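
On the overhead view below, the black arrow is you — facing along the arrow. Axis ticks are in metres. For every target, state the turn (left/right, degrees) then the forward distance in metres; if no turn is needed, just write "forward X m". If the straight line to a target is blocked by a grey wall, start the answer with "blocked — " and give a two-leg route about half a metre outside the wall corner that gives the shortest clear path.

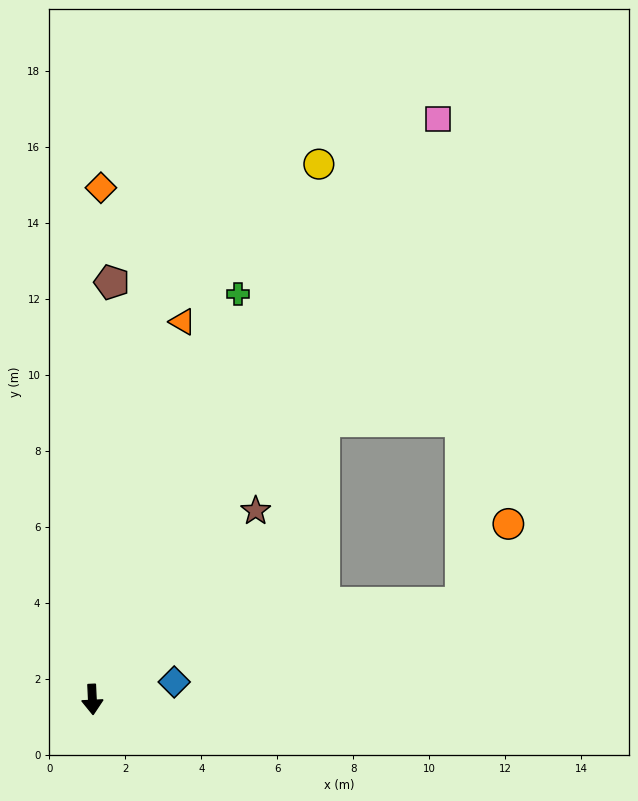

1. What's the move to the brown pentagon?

turn left 175°, forward 11.0 m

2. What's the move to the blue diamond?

turn left 99°, forward 2.2 m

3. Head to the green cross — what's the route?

turn left 158°, forward 11.3 m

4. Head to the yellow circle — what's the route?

turn left 154°, forward 15.3 m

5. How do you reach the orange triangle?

turn left 164°, forward 10.2 m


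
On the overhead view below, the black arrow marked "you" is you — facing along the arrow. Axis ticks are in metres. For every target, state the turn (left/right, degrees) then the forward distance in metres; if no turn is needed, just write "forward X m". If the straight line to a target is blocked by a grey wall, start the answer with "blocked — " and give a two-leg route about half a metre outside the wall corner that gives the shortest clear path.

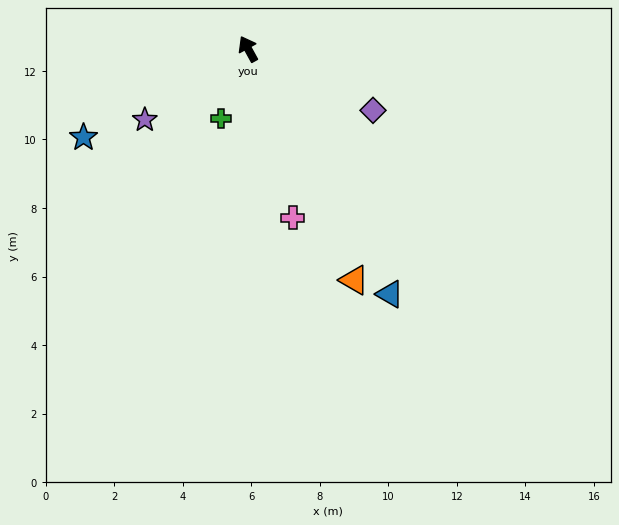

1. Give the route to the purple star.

turn left 96°, forward 3.7 m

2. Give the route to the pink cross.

turn left 166°, forward 5.1 m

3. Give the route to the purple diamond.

turn right 145°, forward 4.1 m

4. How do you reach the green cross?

turn left 130°, forward 2.2 m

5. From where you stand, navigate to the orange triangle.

turn left 176°, forward 7.4 m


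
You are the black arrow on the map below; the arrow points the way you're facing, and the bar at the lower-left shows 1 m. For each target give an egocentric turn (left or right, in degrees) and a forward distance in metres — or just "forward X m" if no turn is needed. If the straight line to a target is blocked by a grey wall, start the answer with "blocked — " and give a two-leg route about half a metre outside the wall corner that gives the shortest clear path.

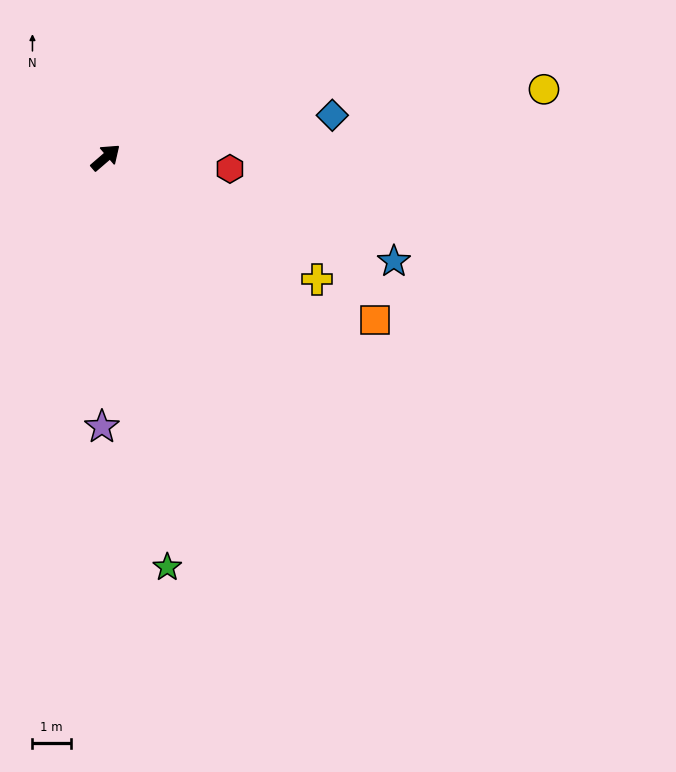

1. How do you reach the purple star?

turn right 132°, forward 7.0 m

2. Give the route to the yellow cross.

turn right 71°, forward 6.3 m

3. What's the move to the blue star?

turn right 61°, forward 8.0 m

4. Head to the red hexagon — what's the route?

turn right 46°, forward 3.2 m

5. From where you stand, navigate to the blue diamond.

turn right 30°, forward 6.0 m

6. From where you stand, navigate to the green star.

turn right 122°, forward 10.8 m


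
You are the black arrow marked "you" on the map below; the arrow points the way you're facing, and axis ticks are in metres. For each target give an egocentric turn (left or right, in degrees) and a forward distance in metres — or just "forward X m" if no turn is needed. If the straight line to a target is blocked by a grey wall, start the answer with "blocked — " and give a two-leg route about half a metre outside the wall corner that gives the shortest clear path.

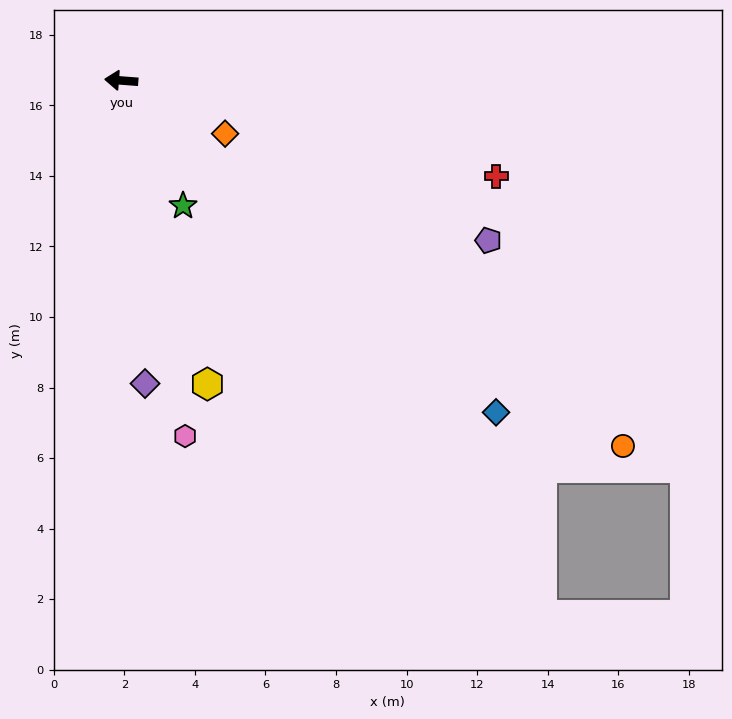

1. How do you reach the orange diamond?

turn left 157°, forward 3.3 m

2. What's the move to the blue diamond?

turn left 143°, forward 14.2 m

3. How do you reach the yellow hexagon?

turn left 110°, forward 8.9 m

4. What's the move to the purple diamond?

turn left 99°, forward 8.6 m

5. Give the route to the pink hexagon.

turn left 105°, forward 10.2 m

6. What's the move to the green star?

turn left 121°, forward 4.0 m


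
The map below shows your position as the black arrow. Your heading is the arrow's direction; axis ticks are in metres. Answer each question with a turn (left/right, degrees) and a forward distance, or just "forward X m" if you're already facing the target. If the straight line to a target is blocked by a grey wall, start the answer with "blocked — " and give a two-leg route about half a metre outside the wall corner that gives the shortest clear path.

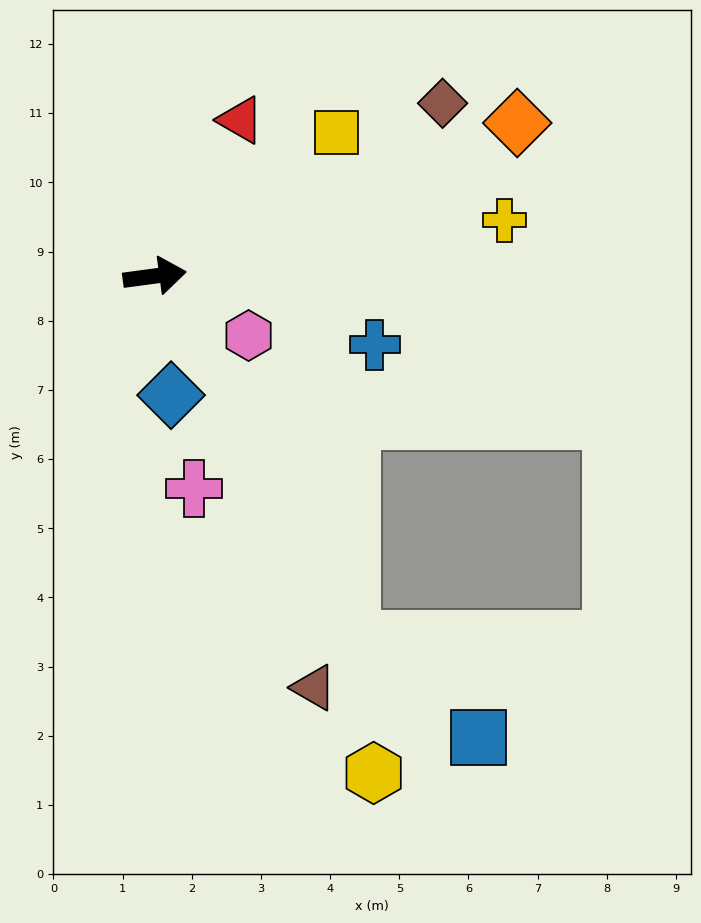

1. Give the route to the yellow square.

turn left 31°, forward 3.3 m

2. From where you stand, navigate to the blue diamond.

turn right 90°, forward 1.7 m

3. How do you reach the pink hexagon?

turn right 40°, forward 1.6 m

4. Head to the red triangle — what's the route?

turn left 54°, forward 2.6 m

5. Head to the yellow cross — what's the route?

forward 5.1 m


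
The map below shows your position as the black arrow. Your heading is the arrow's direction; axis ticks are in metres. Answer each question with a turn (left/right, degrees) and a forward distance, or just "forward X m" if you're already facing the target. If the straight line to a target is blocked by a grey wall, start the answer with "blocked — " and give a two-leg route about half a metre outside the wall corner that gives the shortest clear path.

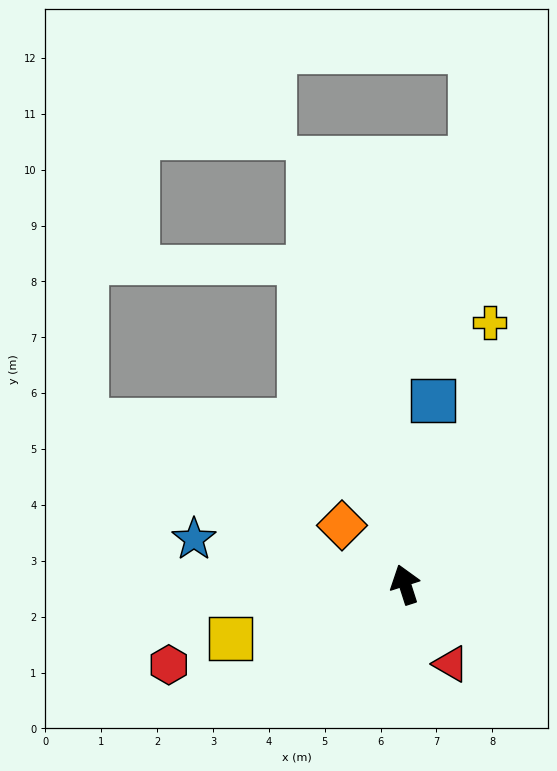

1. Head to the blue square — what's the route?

turn right 27°, forward 3.3 m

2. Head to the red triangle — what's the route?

turn right 168°, forward 1.6 m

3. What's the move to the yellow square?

turn left 89°, forward 3.3 m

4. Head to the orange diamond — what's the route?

turn left 29°, forward 1.5 m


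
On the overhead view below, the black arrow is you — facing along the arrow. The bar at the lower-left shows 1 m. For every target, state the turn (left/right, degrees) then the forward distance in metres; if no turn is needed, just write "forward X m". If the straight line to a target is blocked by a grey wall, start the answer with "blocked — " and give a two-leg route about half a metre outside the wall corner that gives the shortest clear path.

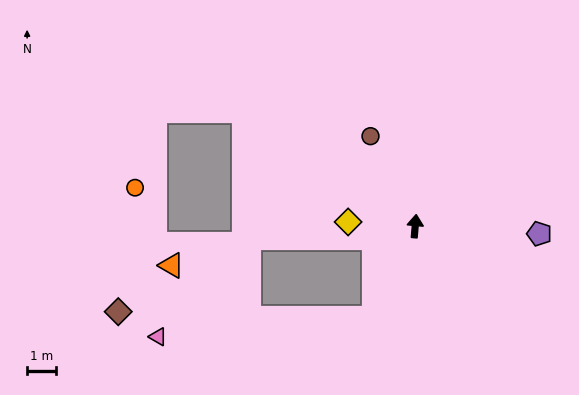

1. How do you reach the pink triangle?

blocked — turn left 161°, forward 3.5 m, then turn right 61°, forward 7.4 m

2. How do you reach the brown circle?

turn left 31°, forward 3.4 m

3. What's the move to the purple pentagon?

turn right 89°, forward 4.3 m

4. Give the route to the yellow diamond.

turn left 91°, forward 2.3 m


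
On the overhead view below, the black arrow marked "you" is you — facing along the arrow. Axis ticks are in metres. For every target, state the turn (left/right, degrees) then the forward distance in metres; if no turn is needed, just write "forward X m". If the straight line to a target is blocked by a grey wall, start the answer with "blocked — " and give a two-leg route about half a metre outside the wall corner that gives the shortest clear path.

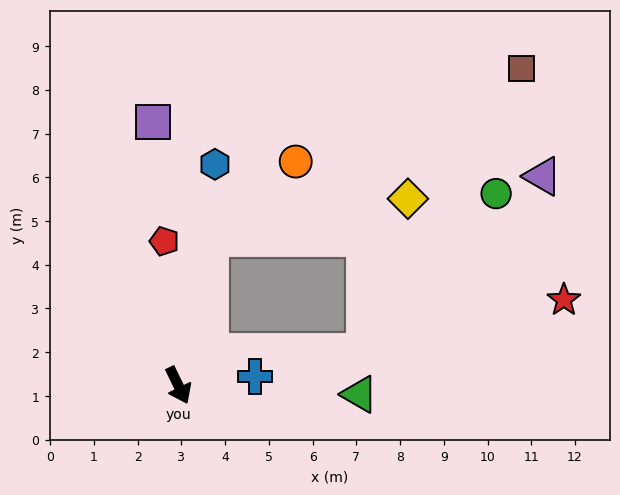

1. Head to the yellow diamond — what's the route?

blocked — turn left 142°, forward 3.4 m, then turn right 67°, forward 4.6 m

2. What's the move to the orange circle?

blocked — turn left 142°, forward 3.4 m, then turn right 36°, forward 2.6 m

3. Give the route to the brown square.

blocked — turn left 142°, forward 3.4 m, then turn right 49°, forward 8.1 m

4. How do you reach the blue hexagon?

turn left 145°, forward 5.1 m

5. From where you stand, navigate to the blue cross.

turn left 71°, forward 1.8 m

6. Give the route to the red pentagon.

turn left 160°, forward 3.3 m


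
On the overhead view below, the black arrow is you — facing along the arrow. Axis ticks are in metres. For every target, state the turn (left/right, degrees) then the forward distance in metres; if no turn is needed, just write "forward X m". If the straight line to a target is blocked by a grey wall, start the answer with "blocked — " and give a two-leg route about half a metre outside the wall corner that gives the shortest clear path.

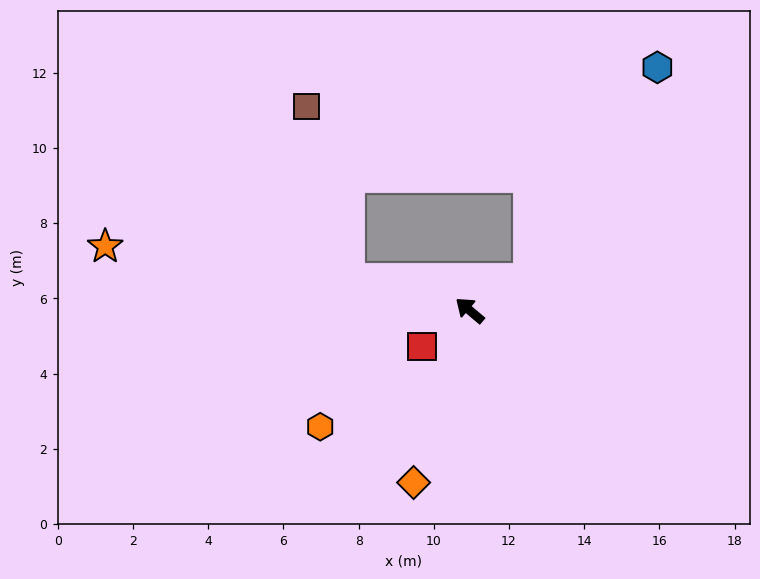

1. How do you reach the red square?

turn left 78°, forward 1.6 m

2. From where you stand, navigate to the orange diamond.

turn left 112°, forward 4.8 m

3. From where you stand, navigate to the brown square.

blocked — turn left 26°, forward 3.3 m, then turn right 62°, forward 4.7 m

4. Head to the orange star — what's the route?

turn left 30°, forward 9.8 m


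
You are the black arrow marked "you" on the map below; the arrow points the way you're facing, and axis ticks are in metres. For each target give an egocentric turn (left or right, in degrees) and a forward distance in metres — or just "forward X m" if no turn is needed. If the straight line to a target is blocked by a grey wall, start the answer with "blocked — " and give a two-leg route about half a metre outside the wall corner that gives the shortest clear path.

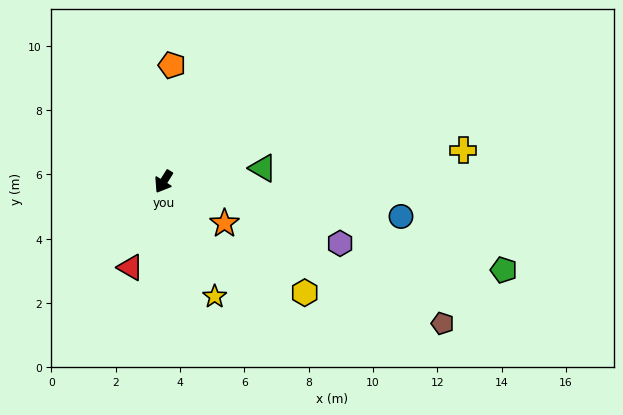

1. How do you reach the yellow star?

turn left 56°, forward 3.9 m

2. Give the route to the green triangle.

turn left 130°, forward 3.1 m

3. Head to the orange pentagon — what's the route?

turn right 152°, forward 3.6 m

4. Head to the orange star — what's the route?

turn left 88°, forward 2.3 m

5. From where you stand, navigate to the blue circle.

turn left 114°, forward 7.5 m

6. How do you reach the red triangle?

turn left 11°, forward 2.9 m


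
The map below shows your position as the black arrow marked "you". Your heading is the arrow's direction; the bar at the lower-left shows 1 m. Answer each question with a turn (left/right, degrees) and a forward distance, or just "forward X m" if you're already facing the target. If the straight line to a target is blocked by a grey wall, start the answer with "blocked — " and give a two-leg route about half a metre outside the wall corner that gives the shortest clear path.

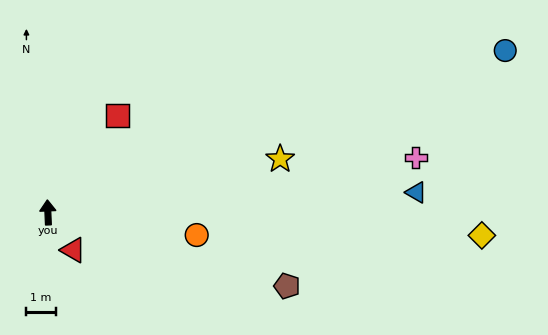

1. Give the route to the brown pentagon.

turn right 110°, forward 8.6 m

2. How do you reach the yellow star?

turn right 79°, forward 8.2 m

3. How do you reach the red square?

turn right 38°, forward 4.1 m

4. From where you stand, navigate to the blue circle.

turn right 73°, forward 16.6 m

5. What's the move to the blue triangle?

turn right 89°, forward 12.6 m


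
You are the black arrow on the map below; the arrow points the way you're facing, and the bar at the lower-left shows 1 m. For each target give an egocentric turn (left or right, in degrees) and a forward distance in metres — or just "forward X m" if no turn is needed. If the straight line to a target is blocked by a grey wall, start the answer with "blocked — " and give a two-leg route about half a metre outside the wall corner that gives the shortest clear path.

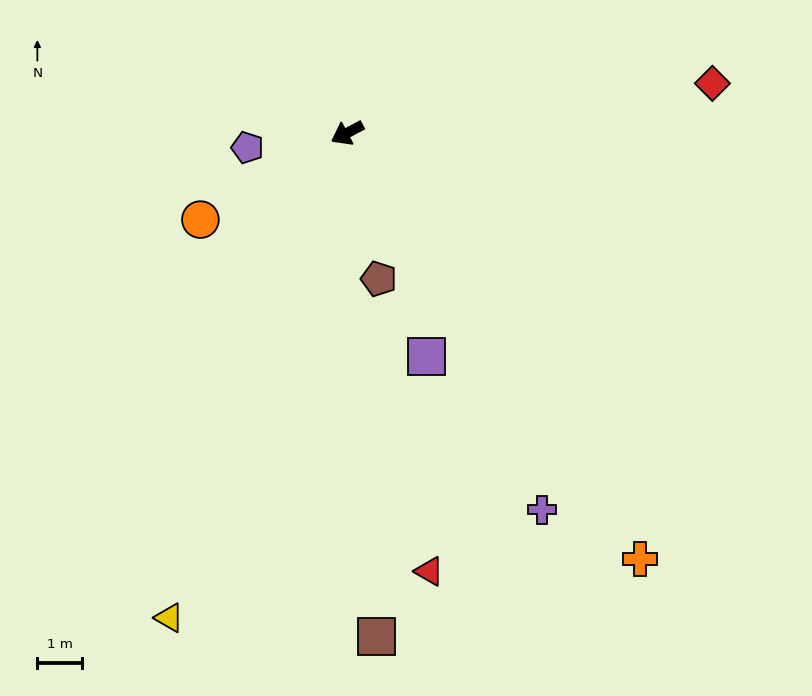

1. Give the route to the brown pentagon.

turn left 74°, forward 3.4 m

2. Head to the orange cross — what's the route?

turn left 96°, forward 11.7 m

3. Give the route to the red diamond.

turn left 160°, forward 8.3 m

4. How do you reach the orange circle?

turn left 3°, forward 3.8 m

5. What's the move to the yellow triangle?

turn left 42°, forward 11.7 m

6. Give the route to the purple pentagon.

turn right 20°, forward 2.3 m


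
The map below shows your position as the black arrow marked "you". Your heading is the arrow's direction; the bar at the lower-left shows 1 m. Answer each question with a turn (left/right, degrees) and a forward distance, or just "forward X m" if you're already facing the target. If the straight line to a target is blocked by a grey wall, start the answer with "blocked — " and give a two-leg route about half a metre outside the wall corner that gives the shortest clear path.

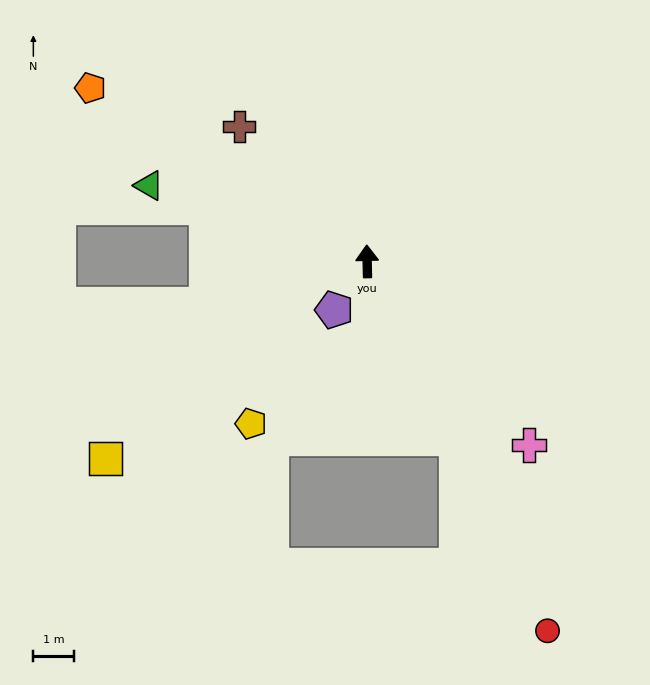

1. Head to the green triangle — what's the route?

turn left 69°, forward 5.7 m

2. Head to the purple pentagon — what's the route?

turn left 144°, forward 1.4 m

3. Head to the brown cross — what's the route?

turn left 42°, forward 4.6 m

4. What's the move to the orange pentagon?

turn left 57°, forward 8.0 m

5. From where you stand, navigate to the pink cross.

turn right 140°, forward 6.0 m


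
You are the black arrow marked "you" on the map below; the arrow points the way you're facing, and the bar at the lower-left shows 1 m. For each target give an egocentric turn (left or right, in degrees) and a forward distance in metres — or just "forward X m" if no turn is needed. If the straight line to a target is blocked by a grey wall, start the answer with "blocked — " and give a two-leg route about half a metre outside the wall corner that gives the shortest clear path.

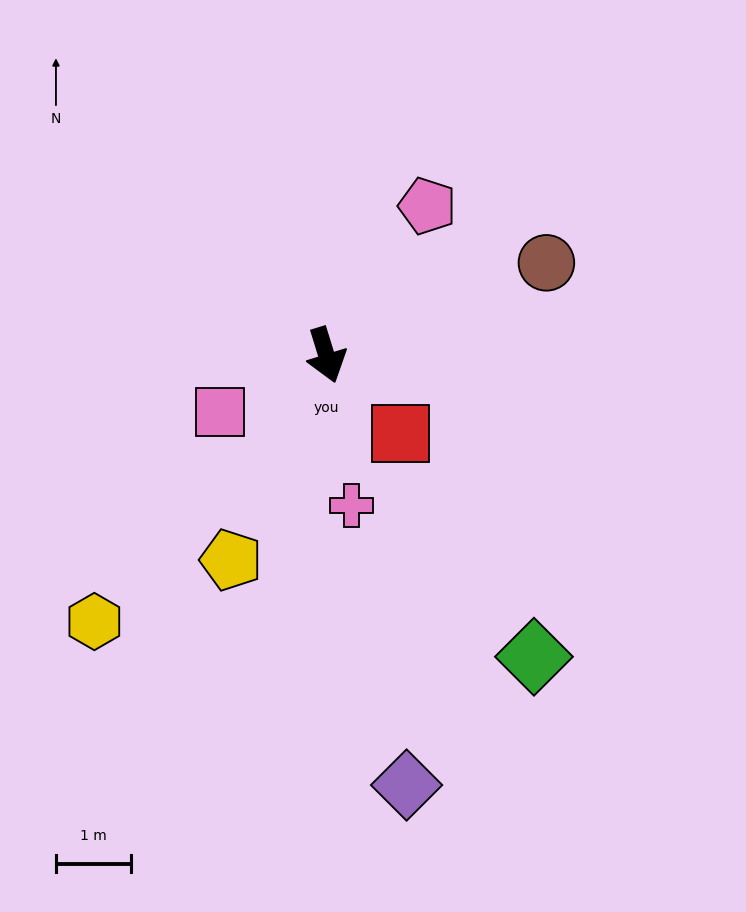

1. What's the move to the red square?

turn left 26°, forward 1.4 m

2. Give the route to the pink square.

turn right 79°, forward 1.6 m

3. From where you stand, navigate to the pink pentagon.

turn left 129°, forward 2.4 m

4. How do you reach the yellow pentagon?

turn right 42°, forward 3.0 m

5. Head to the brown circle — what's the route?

turn left 96°, forward 3.2 m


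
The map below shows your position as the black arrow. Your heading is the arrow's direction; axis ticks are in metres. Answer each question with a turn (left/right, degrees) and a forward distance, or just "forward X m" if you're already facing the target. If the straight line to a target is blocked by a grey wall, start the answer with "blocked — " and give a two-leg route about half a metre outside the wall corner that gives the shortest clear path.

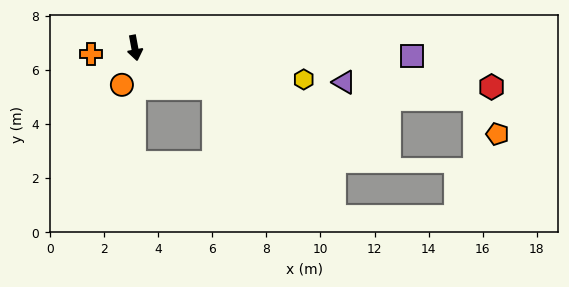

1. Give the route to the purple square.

turn left 78°, forward 10.3 m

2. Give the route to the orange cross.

turn right 93°, forward 1.6 m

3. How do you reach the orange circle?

turn right 30°, forward 1.4 m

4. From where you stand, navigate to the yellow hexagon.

turn left 69°, forward 6.4 m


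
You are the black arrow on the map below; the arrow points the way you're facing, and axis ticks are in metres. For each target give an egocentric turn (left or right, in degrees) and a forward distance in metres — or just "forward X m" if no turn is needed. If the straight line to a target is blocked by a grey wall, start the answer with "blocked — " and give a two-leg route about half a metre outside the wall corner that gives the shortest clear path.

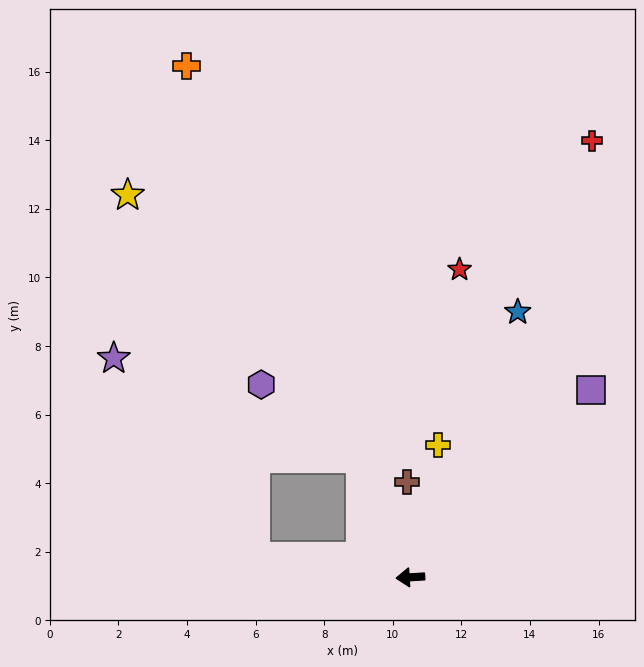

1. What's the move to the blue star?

turn right 116°, forward 8.3 m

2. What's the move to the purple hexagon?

blocked — turn right 71°, forward 3.8 m, then turn left 31°, forward 3.6 m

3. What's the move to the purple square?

turn right 137°, forward 7.6 m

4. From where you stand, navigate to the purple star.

blocked — turn right 71°, forward 3.8 m, then turn left 45°, forward 7.8 m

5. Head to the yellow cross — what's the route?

turn right 105°, forward 3.9 m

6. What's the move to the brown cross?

turn right 91°, forward 2.8 m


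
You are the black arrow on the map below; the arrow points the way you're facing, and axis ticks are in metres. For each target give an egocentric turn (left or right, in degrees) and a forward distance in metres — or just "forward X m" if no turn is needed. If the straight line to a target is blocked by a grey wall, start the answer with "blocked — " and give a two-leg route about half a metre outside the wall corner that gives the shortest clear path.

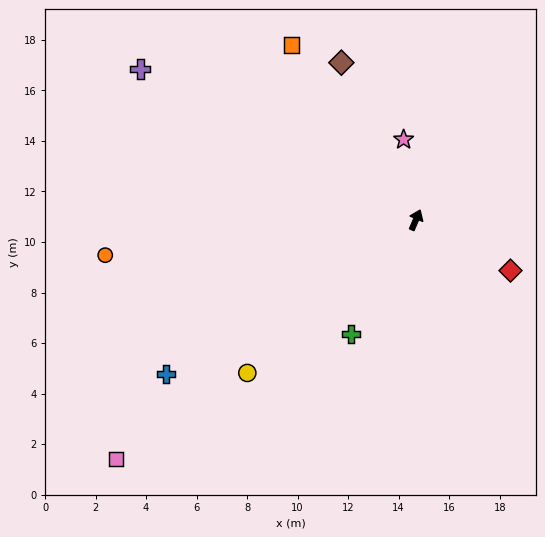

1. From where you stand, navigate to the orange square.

turn left 58°, forward 8.5 m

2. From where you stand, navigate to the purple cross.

turn left 84°, forward 12.4 m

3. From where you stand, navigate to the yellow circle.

turn left 155°, forward 9.0 m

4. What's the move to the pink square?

turn left 152°, forward 15.2 m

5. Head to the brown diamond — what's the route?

turn left 48°, forward 6.9 m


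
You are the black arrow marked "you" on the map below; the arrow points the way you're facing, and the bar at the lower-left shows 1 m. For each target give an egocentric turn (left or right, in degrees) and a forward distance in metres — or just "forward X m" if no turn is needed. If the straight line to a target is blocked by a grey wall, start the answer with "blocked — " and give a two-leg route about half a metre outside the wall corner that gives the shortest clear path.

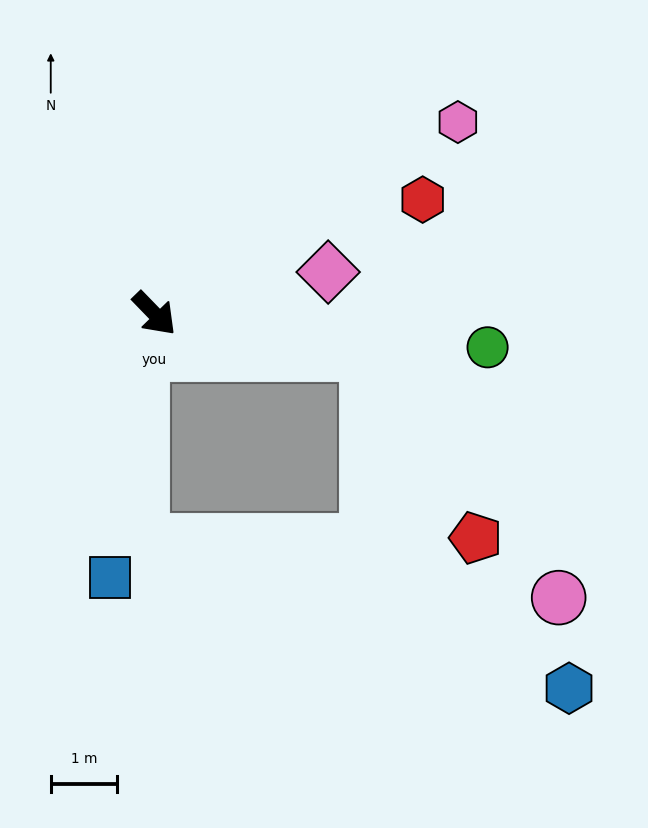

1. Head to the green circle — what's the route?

turn left 40°, forward 5.0 m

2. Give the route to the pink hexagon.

turn left 78°, forward 5.4 m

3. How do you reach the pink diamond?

turn left 59°, forward 2.7 m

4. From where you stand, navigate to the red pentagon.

blocked — turn left 35°, forward 3.3 m, then turn right 49°, forward 3.2 m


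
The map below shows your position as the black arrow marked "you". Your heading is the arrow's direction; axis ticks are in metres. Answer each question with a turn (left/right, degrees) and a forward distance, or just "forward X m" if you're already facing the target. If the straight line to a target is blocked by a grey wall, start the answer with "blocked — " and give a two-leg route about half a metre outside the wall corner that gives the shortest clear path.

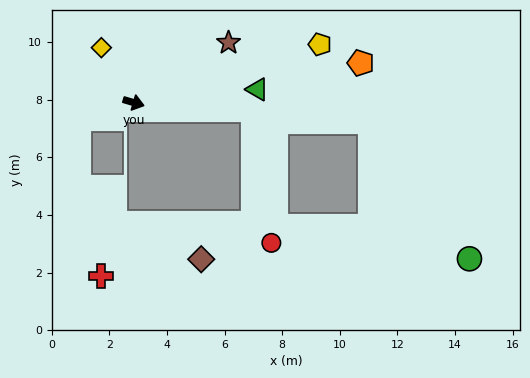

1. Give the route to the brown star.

turn left 49°, forward 3.9 m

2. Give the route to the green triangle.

turn left 23°, forward 4.3 m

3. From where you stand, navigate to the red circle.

blocked — turn left 13°, forward 4.2 m, then turn right 79°, forward 4.6 m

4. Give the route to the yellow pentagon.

turn left 34°, forward 6.8 m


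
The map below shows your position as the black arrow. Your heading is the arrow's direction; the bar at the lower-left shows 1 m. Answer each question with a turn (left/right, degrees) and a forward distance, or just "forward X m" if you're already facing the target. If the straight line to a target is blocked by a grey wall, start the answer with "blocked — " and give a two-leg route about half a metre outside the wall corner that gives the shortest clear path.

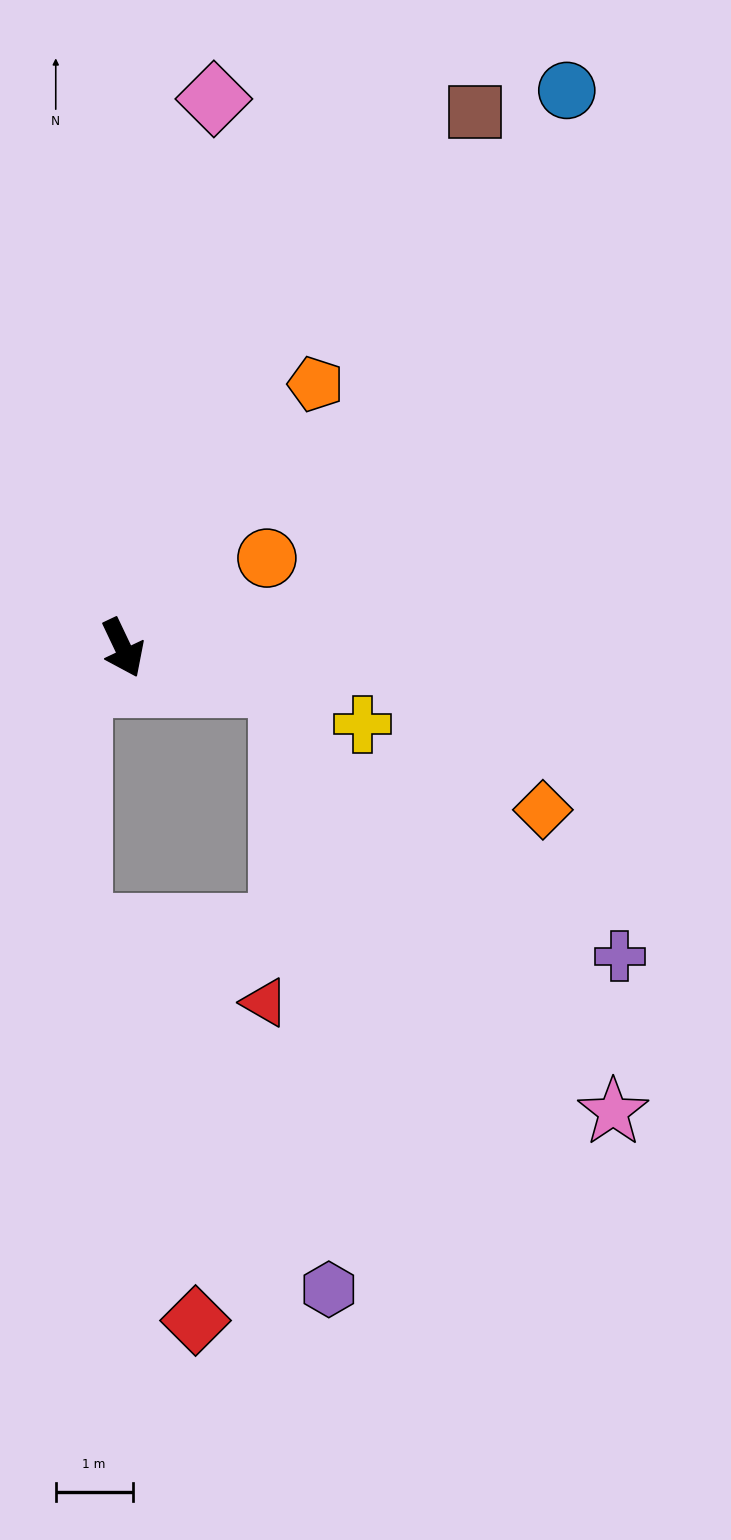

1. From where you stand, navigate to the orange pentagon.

turn left 118°, forward 4.3 m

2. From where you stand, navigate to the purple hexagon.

blocked — turn left 52°, forward 2.1 m, then turn right 73°, forward 7.9 m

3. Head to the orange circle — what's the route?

turn left 97°, forward 2.2 m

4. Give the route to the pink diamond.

turn left 145°, forward 7.2 m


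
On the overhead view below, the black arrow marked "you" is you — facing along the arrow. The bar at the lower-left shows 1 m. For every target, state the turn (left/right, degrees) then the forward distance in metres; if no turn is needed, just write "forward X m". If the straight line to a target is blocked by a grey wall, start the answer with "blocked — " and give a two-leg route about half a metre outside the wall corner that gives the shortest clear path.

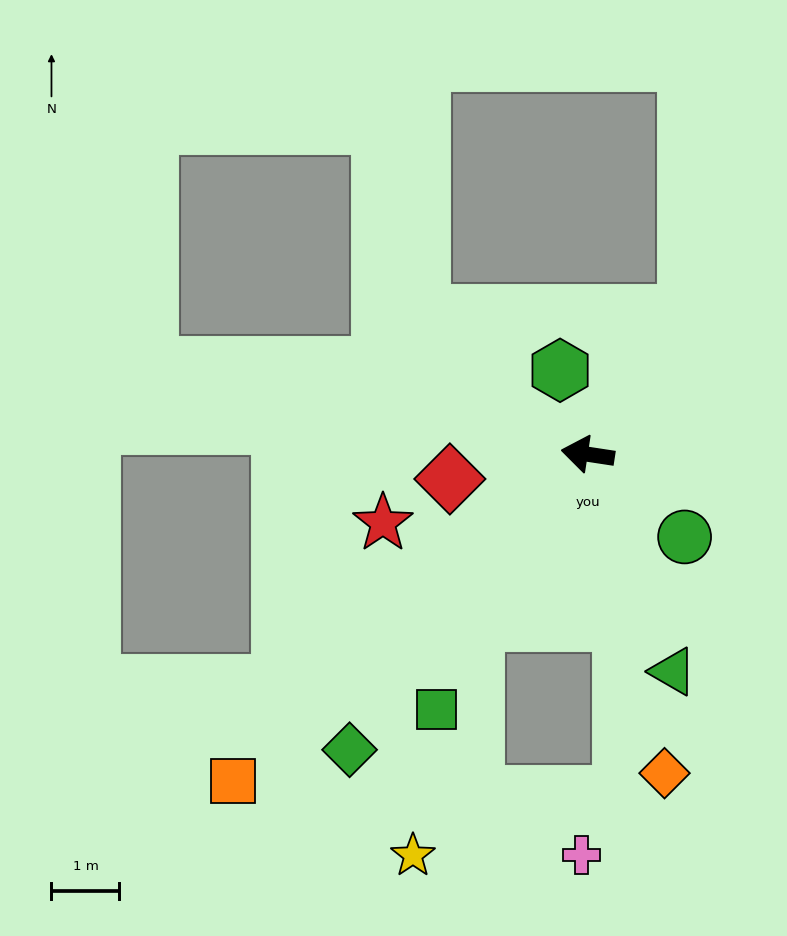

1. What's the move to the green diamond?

turn left 60°, forward 5.6 m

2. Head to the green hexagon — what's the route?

turn right 63°, forward 1.3 m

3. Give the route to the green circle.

turn left 148°, forward 1.9 m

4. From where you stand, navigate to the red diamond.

turn left 19°, forward 2.1 m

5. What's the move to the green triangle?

turn left 120°, forward 3.4 m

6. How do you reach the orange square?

turn left 51°, forward 7.1 m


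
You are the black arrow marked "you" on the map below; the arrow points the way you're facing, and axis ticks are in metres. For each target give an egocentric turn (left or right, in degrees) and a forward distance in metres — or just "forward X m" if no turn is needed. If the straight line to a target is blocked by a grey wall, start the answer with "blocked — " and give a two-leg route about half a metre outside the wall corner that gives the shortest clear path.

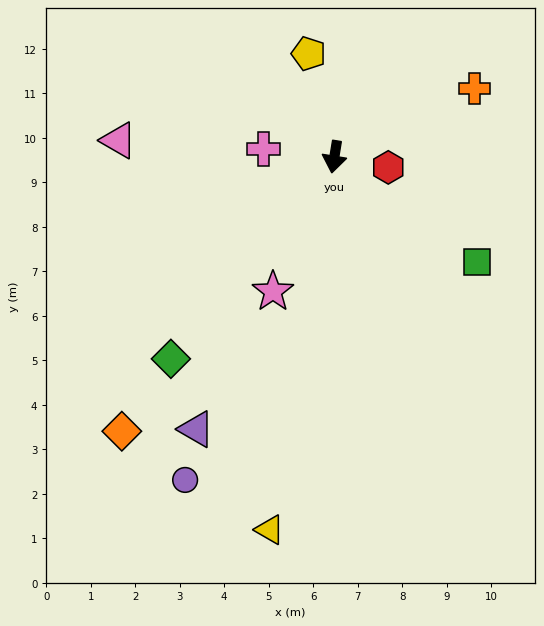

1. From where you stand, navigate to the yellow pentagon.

turn right 157°, forward 2.4 m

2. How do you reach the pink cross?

turn right 87°, forward 1.6 m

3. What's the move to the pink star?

turn right 15°, forward 3.3 m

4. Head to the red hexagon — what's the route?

turn left 88°, forward 1.2 m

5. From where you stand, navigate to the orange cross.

turn left 125°, forward 3.5 m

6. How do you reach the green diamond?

turn right 30°, forward 5.8 m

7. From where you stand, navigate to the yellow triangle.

forward 8.5 m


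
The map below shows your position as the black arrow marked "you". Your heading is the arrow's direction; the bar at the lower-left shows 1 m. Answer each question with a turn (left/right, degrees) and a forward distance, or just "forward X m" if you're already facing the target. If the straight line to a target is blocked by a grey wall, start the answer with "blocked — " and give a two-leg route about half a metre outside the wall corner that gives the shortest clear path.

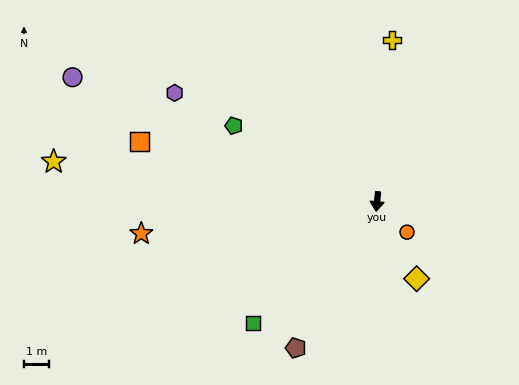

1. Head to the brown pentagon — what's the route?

turn right 23°, forward 6.6 m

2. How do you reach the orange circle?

turn left 50°, forward 1.7 m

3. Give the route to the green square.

turn right 40°, forward 6.9 m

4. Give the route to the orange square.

turn right 98°, forward 9.7 m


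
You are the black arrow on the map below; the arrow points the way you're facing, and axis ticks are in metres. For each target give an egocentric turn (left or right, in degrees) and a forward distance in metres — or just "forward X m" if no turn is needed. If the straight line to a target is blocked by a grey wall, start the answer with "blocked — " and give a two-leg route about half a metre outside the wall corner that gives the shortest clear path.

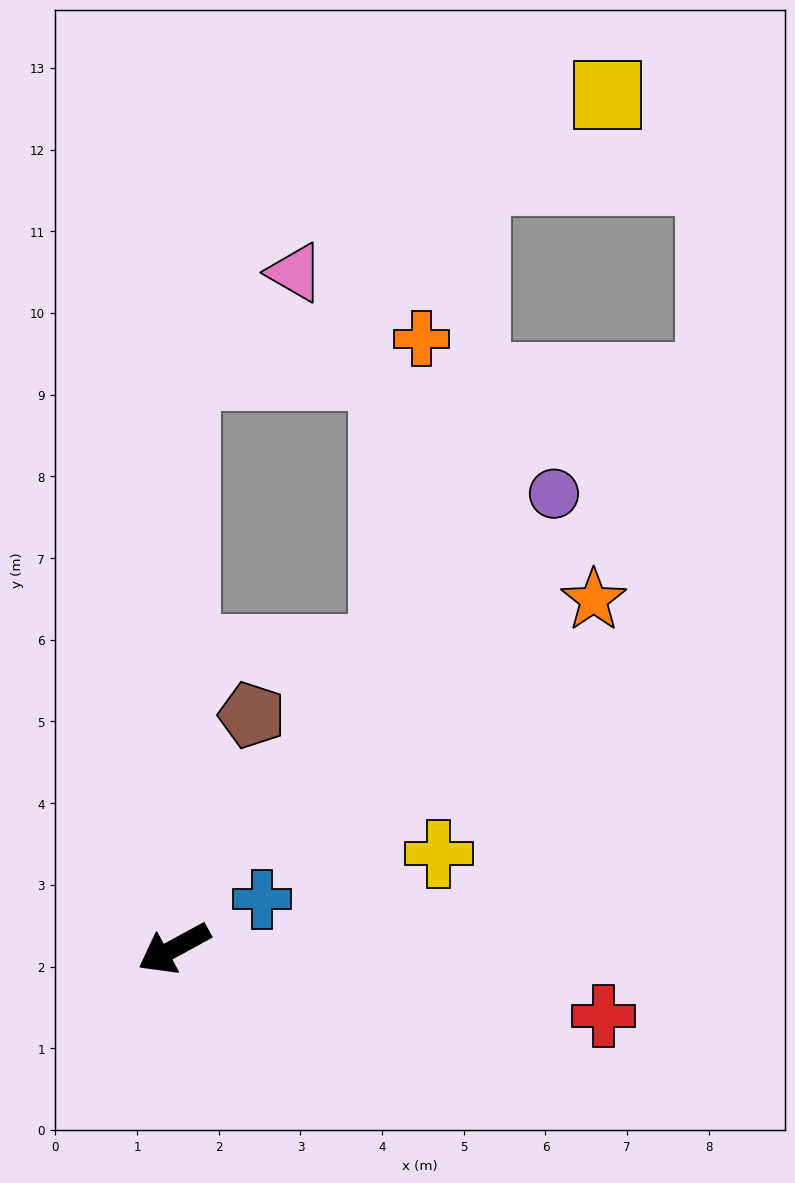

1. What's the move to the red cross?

turn left 142°, forward 5.3 m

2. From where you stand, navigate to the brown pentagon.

turn right 137°, forward 3.0 m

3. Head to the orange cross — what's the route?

blocked — turn right 120°, forward 7.0 m, then turn right 80°, forward 2.9 m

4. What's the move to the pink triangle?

blocked — turn right 120°, forward 7.0 m, then turn right 46°, forward 1.8 m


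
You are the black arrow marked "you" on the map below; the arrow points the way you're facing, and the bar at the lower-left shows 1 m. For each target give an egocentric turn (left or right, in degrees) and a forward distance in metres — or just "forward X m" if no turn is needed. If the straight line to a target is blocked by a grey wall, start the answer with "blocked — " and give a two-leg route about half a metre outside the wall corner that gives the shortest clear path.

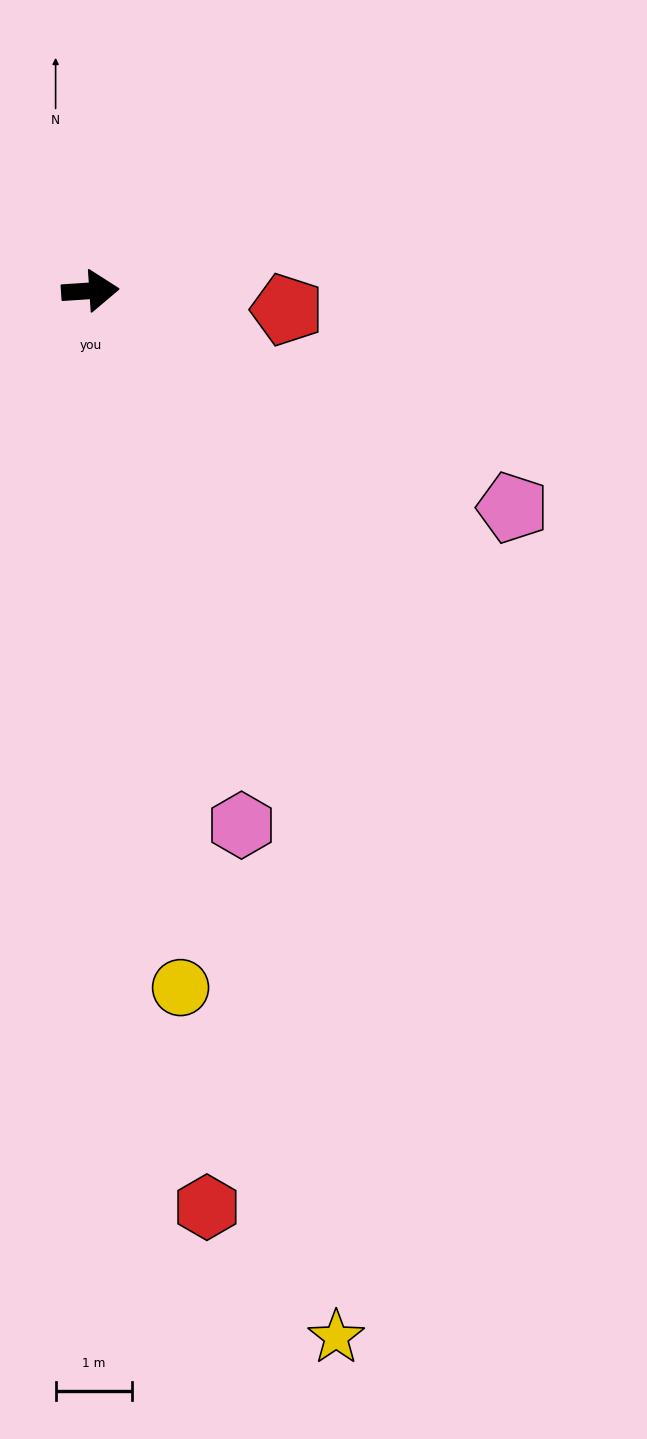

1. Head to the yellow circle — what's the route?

turn right 86°, forward 9.2 m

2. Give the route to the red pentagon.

turn right 9°, forward 2.6 m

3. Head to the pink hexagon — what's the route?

turn right 78°, forward 7.3 m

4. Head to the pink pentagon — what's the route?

turn right 31°, forward 6.2 m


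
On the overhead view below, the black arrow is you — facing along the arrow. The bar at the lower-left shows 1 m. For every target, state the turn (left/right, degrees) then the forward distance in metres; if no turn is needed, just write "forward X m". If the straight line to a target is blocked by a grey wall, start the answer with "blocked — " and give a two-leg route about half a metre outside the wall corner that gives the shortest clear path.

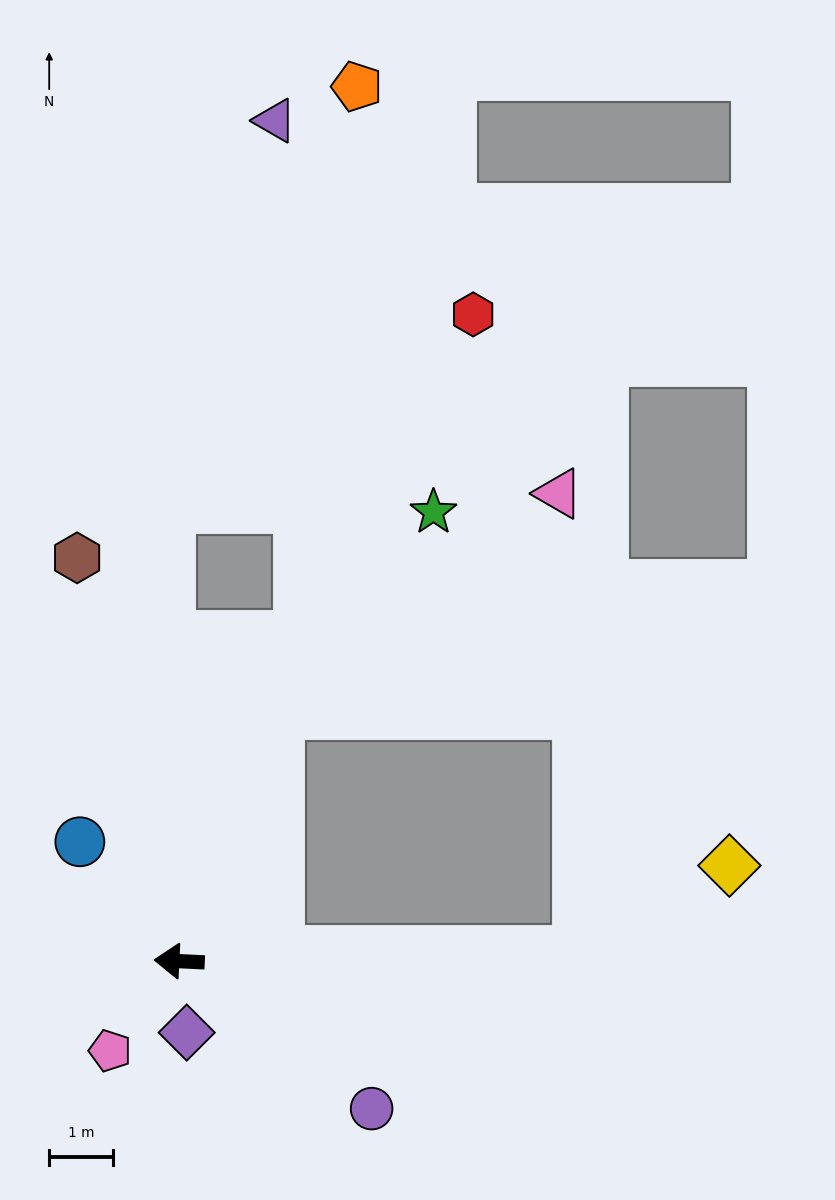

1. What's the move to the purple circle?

turn left 145°, forward 3.8 m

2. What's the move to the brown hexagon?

turn right 73°, forward 6.5 m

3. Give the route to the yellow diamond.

blocked — turn right 176°, forward 6.3 m, then turn left 29°, forward 2.7 m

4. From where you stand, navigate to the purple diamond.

turn left 99°, forward 1.1 m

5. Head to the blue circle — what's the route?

turn right 47°, forward 2.4 m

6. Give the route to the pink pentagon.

turn left 55°, forward 1.8 m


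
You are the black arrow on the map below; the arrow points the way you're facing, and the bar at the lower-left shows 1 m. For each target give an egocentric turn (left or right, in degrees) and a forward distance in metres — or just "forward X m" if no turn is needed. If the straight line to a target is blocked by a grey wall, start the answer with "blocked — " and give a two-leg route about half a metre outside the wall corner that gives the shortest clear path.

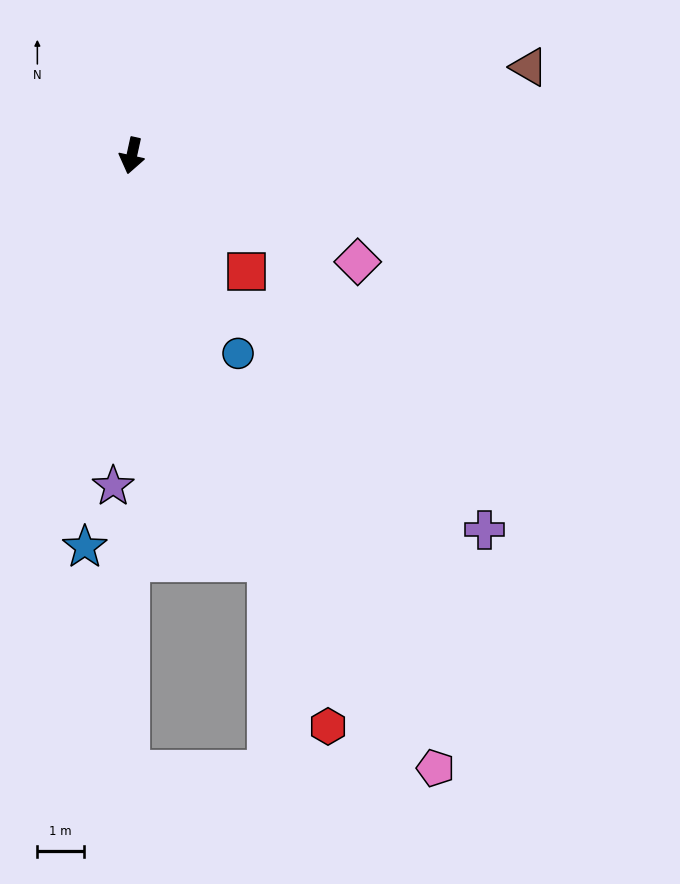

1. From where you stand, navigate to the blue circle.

turn left 41°, forward 4.8 m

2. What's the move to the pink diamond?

turn left 77°, forward 5.3 m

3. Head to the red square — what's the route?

turn left 57°, forward 3.5 m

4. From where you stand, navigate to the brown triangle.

turn left 115°, forward 8.7 m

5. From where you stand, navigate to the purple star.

turn left 9°, forward 7.1 m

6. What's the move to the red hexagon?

turn left 31°, forward 12.9 m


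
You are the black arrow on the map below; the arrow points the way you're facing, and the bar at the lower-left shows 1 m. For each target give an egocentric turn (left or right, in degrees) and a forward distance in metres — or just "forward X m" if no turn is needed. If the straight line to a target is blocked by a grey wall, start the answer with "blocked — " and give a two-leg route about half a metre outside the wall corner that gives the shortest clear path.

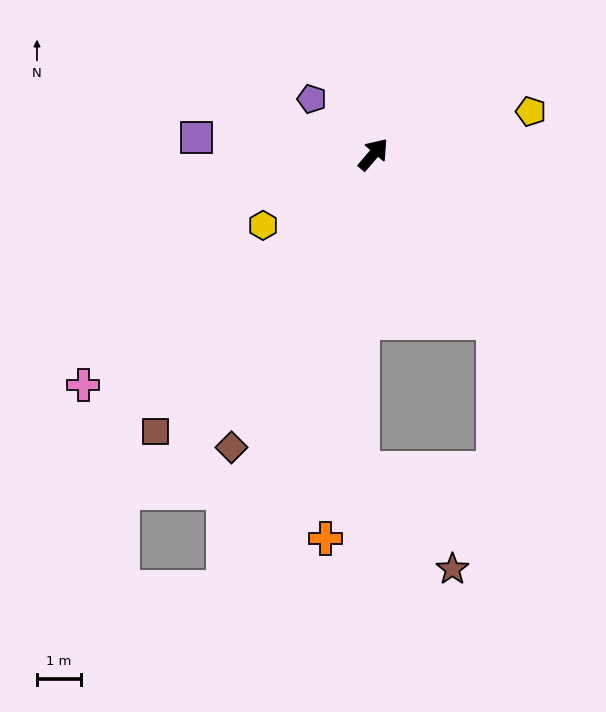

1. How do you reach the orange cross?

turn right 147°, forward 8.8 m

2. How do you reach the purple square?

turn left 125°, forward 4.0 m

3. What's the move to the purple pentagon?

turn left 89°, forward 1.9 m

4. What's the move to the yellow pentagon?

turn right 34°, forward 3.7 m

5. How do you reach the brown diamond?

turn right 165°, forward 7.4 m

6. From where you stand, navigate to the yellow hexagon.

turn left 163°, forward 3.0 m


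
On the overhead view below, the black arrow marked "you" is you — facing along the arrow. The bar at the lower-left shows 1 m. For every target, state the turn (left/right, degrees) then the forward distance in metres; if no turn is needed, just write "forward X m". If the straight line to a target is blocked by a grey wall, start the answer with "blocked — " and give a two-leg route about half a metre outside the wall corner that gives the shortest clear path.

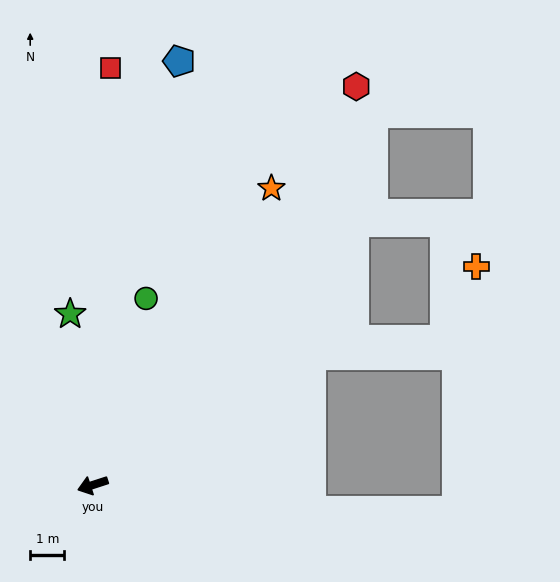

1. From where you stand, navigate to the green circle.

turn right 124°, forward 5.7 m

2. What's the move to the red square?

turn right 110°, forward 12.2 m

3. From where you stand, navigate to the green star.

turn right 100°, forward 5.0 m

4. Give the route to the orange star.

turn right 139°, forward 10.1 m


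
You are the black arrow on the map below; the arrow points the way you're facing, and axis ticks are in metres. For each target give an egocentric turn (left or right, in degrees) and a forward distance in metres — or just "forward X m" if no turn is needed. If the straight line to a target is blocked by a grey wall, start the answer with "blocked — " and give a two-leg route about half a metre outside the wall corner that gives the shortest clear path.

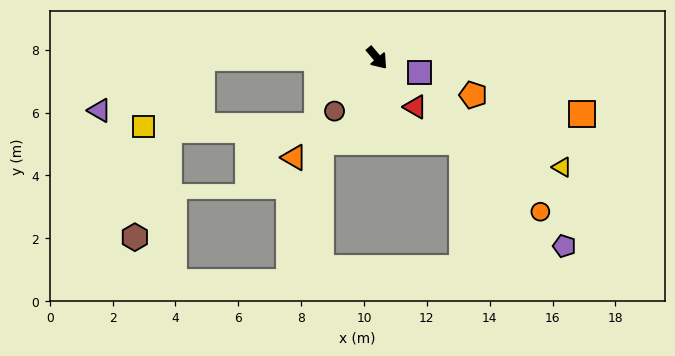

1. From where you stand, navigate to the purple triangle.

blocked — turn right 130°, forward 5.6 m, then turn left 27°, forward 3.7 m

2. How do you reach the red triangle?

turn right 2°, forward 2.0 m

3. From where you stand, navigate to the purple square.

turn left 31°, forward 1.4 m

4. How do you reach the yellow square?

blocked — turn right 130°, forward 5.6 m, then turn left 49°, forward 2.9 m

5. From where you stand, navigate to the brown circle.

turn right 79°, forward 2.2 m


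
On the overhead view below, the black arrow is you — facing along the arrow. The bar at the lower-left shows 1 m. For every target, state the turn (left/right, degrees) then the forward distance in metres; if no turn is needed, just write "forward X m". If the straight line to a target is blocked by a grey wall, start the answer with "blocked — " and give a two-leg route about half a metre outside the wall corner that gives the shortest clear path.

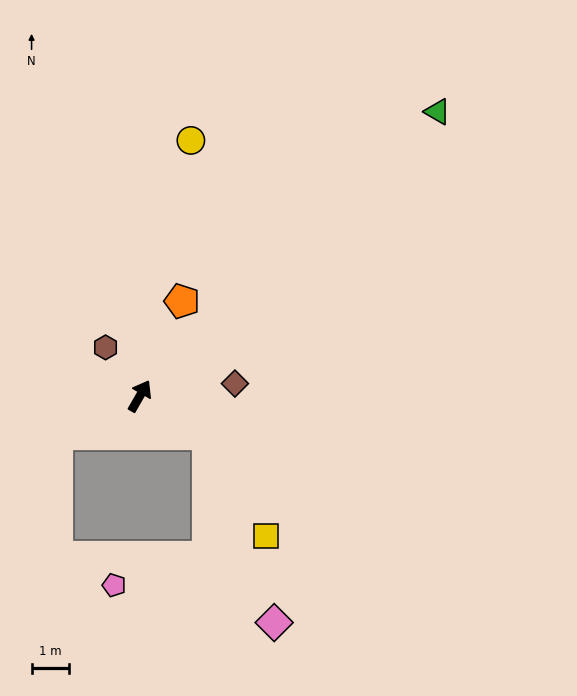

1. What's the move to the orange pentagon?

turn left 6°, forward 2.8 m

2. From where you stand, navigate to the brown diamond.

turn right 53°, forward 2.6 m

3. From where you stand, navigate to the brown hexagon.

turn left 65°, forward 1.6 m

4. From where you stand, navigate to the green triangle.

turn right 16°, forward 11.1 m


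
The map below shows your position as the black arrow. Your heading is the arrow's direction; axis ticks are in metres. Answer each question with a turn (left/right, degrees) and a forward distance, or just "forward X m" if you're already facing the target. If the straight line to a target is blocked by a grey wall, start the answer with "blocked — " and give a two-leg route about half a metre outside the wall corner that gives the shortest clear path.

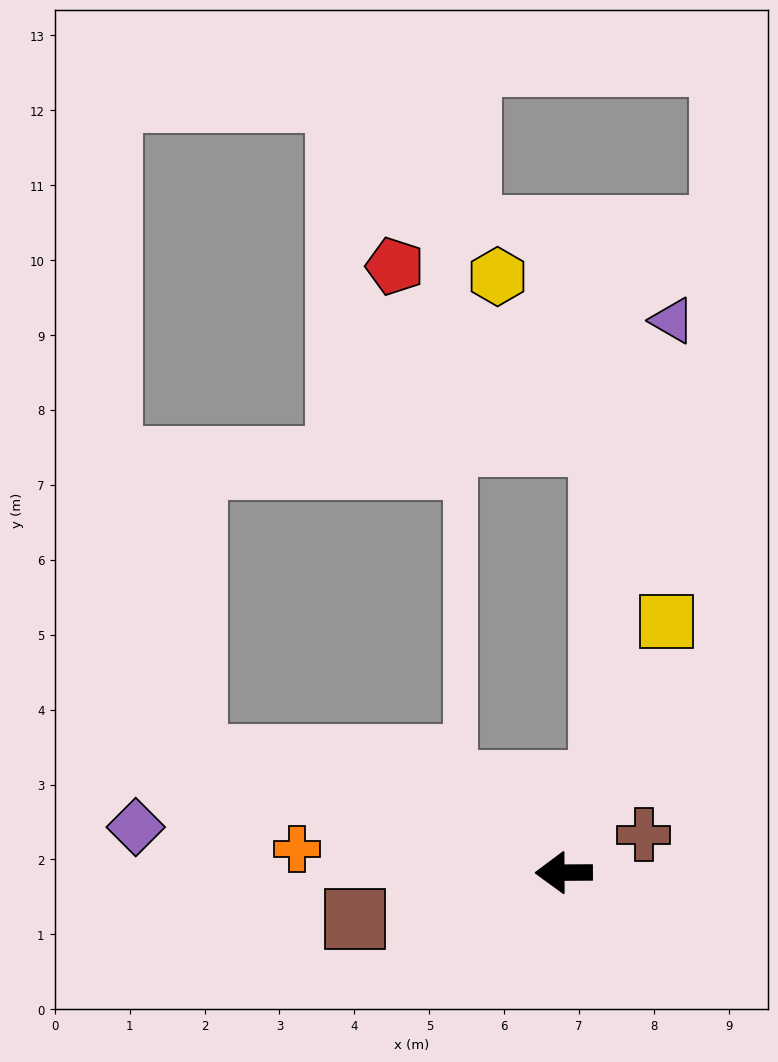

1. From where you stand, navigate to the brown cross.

turn right 155°, forward 1.2 m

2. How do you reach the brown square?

turn left 12°, forward 2.9 m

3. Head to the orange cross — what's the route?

turn right 5°, forward 3.6 m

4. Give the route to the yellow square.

turn right 113°, forward 3.6 m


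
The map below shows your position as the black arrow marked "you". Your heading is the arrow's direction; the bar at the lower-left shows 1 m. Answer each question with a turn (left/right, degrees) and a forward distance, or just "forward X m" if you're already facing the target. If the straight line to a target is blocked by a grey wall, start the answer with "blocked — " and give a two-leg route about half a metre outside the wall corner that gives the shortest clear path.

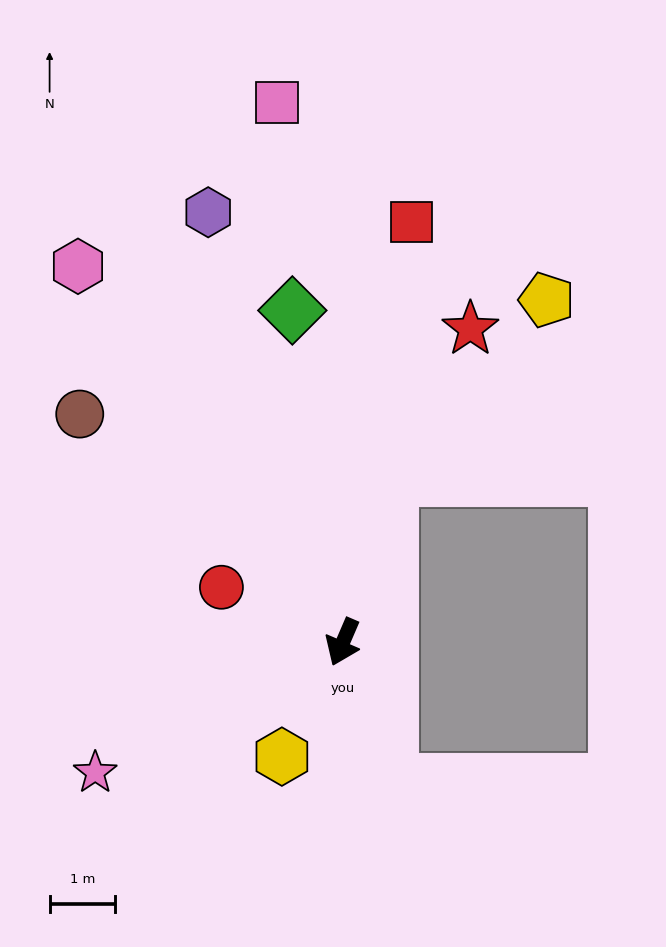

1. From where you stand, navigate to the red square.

turn right 166°, forward 6.5 m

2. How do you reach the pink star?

turn right 39°, forward 4.3 m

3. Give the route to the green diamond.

turn right 148°, forward 5.1 m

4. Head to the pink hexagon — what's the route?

turn right 122°, forward 7.1 m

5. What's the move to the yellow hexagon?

turn right 5°, forward 2.0 m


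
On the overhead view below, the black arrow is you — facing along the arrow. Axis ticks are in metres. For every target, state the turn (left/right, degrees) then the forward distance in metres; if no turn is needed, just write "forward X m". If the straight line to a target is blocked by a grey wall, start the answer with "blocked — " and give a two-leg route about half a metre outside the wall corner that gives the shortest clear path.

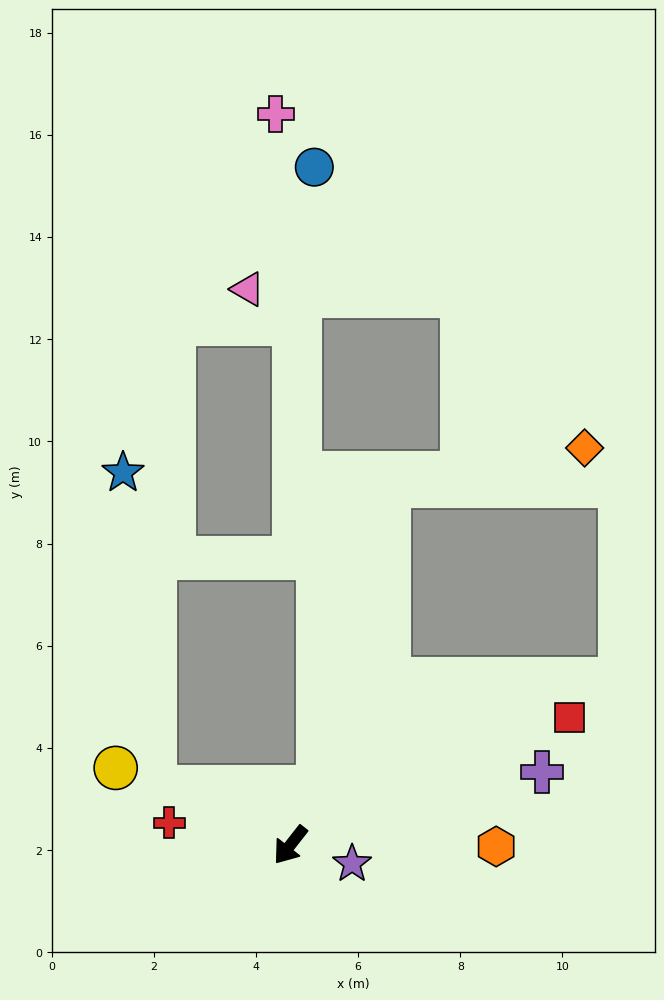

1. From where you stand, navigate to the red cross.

turn right 62°, forward 2.4 m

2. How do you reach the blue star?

blocked — turn right 75°, forward 2.9 m, then turn right 61°, forward 6.2 m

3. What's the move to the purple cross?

turn left 144°, forward 5.1 m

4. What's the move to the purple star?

turn left 111°, forward 1.3 m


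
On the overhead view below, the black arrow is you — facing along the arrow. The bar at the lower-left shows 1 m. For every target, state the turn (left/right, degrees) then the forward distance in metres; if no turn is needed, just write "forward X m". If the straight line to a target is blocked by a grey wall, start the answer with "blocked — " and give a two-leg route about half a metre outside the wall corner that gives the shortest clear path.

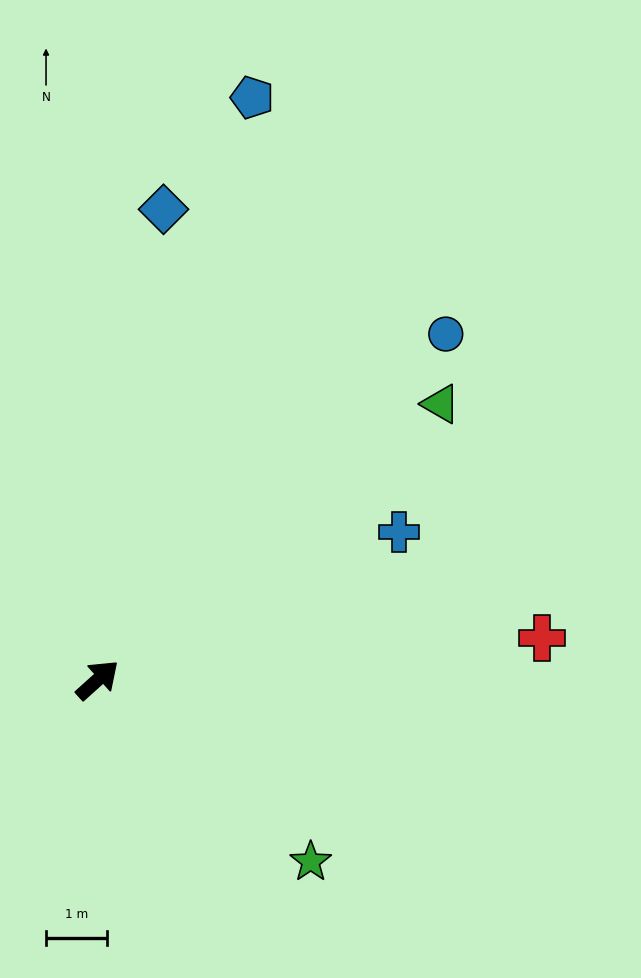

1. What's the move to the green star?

turn right 82°, forward 4.6 m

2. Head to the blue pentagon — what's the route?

turn left 33°, forward 9.9 m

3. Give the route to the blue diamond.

turn left 40°, forward 7.8 m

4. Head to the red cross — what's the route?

turn right 37°, forward 7.4 m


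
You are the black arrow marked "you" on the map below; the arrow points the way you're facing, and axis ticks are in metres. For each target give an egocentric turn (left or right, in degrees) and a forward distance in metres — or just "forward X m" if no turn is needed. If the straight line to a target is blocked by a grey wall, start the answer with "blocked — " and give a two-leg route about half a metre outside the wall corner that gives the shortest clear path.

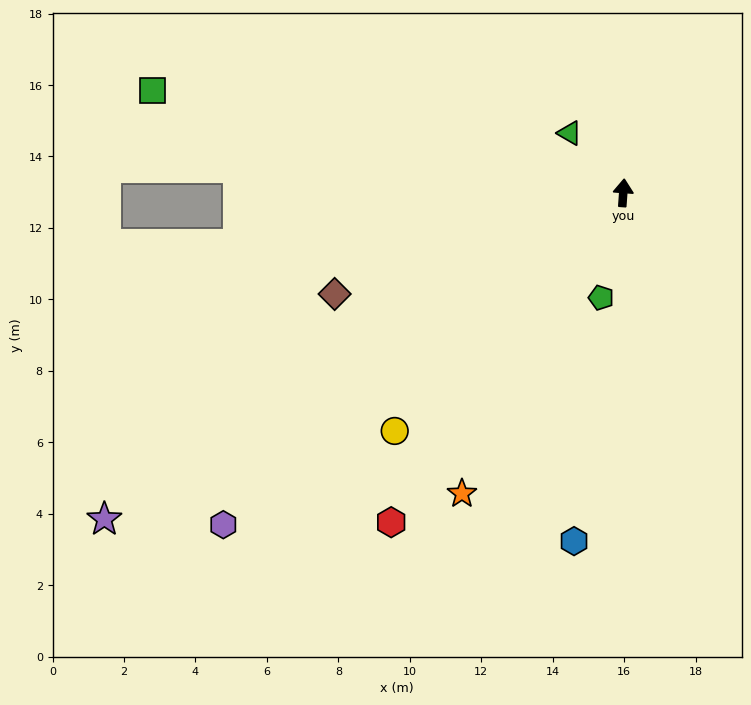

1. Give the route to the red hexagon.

turn left 149°, forward 11.3 m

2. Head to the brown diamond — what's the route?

turn left 113°, forward 8.6 m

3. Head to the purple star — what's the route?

turn left 126°, forward 17.2 m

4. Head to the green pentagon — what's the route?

turn left 172°, forward 3.0 m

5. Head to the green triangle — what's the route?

turn left 46°, forward 2.2 m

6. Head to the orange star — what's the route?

turn left 156°, forward 9.6 m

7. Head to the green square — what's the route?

turn left 82°, forward 13.5 m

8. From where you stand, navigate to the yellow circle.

turn left 140°, forward 9.2 m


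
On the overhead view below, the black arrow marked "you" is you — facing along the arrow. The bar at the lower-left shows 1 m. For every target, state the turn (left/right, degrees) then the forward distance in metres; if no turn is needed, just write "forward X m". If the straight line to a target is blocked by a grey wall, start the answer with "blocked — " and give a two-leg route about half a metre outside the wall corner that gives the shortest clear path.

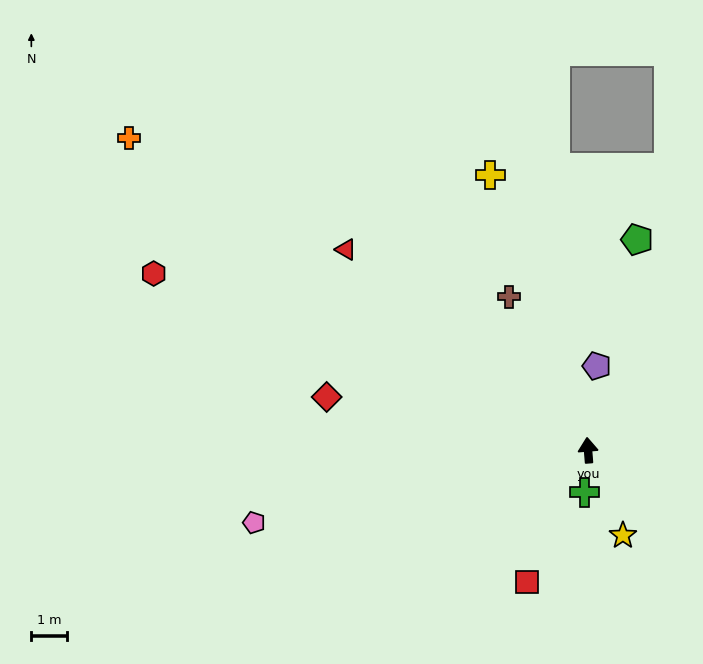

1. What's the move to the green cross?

turn left 171°, forward 1.2 m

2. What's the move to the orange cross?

turn left 51°, forward 15.7 m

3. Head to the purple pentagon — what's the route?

turn right 10°, forward 2.4 m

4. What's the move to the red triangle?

turn left 46°, forward 8.9 m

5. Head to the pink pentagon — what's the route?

turn left 98°, forward 9.7 m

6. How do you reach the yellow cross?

turn left 15°, forward 8.3 m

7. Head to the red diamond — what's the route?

turn left 74°, forward 7.6 m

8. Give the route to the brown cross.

turn left 23°, forward 4.9 m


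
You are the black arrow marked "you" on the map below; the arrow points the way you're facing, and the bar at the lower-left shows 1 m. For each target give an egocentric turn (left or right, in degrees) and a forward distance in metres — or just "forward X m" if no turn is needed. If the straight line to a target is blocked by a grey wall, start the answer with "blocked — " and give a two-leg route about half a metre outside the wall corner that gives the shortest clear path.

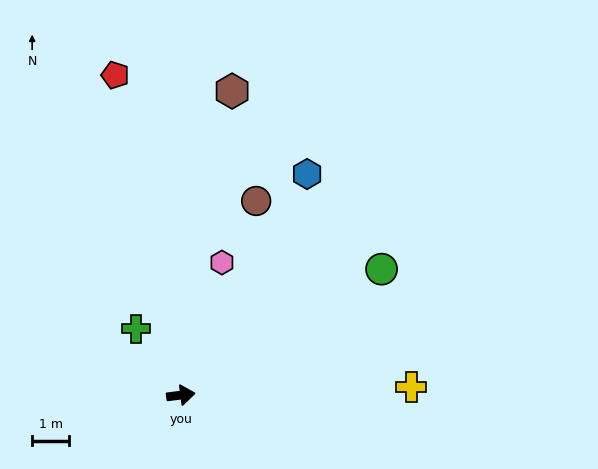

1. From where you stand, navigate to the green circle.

turn left 25°, forward 6.4 m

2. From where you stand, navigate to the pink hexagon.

turn left 65°, forward 3.8 m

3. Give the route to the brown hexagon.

turn left 73°, forward 8.3 m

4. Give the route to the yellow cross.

turn right 5°, forward 6.2 m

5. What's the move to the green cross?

turn left 117°, forward 2.2 m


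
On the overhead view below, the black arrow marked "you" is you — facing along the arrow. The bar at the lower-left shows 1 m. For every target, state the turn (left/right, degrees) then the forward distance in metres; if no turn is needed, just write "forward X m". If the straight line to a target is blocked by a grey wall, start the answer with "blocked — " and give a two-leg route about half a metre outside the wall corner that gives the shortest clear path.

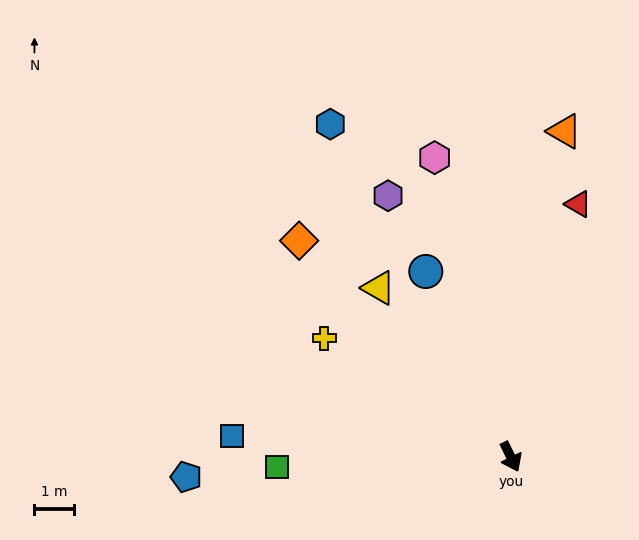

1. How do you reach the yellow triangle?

turn right 168°, forward 5.5 m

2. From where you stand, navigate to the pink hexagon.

turn left 168°, forward 7.9 m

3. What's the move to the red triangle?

turn left 139°, forward 6.7 m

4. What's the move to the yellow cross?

turn right 149°, forward 5.6 m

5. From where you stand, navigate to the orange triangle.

turn left 144°, forward 8.4 m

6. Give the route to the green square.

turn right 114°, forward 6.0 m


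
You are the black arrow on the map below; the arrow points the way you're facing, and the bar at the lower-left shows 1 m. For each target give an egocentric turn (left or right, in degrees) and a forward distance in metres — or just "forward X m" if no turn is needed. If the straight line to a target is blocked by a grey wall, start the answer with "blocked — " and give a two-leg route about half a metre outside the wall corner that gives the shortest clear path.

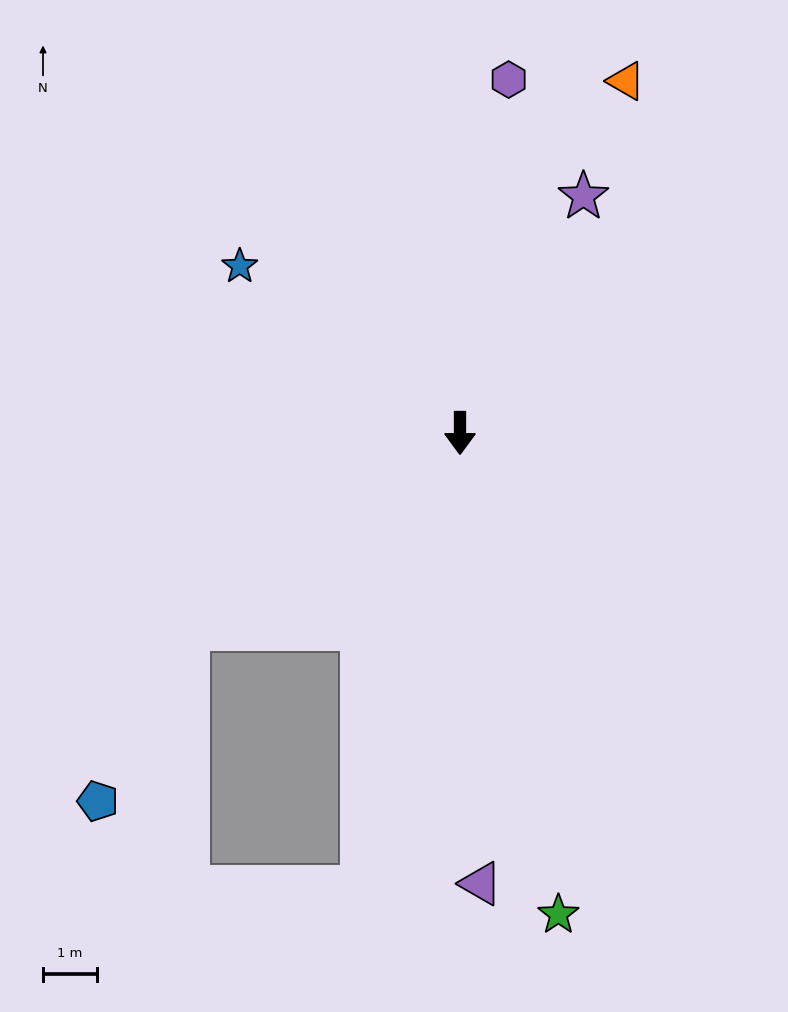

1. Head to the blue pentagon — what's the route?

blocked — turn right 55°, forward 6.2 m, then turn left 28°, forward 3.6 m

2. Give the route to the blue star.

turn right 127°, forward 5.1 m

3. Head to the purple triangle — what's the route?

turn left 3°, forward 8.3 m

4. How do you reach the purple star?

turn left 152°, forward 4.9 m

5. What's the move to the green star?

turn left 12°, forward 9.1 m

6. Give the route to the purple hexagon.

turn left 172°, forward 6.6 m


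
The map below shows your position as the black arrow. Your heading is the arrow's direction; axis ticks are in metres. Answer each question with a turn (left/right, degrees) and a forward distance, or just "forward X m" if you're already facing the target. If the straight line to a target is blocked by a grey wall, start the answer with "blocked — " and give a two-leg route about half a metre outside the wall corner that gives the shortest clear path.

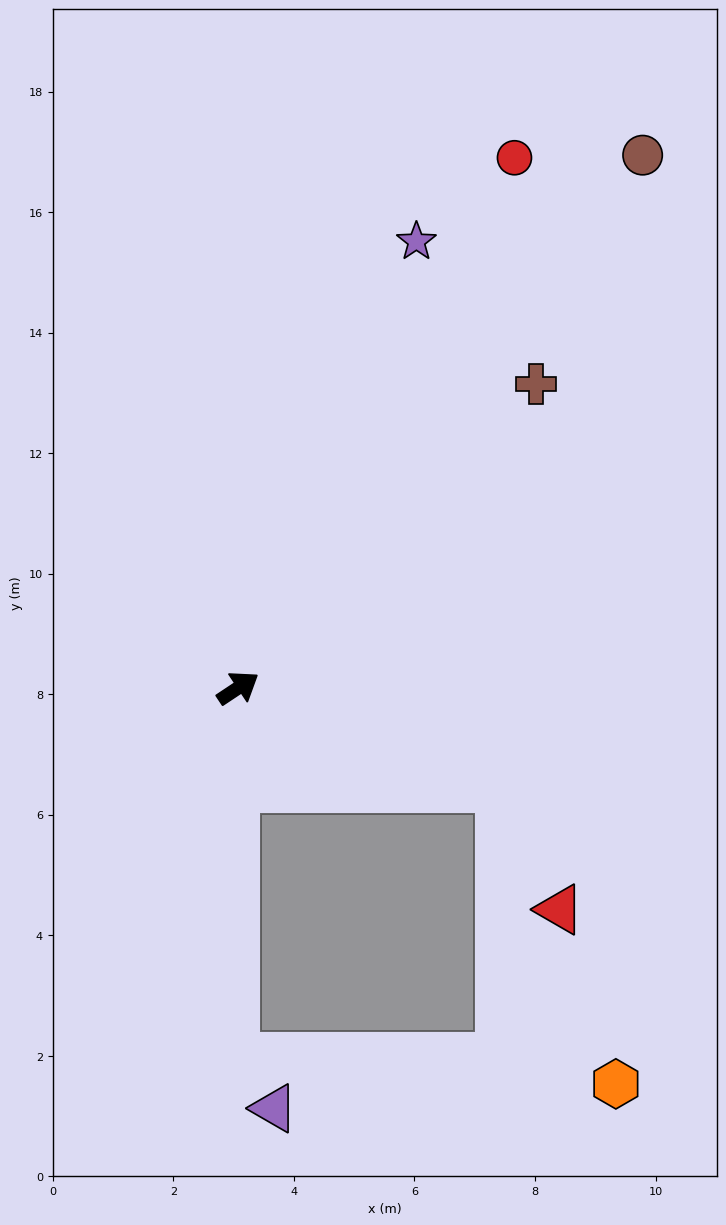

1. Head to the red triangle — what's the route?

blocked — turn right 54°, forward 4.7 m, then turn right 44°, forward 2.3 m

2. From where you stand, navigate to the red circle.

turn left 29°, forward 9.9 m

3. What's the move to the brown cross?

turn left 12°, forward 7.1 m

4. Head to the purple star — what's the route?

turn left 35°, forward 8.0 m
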